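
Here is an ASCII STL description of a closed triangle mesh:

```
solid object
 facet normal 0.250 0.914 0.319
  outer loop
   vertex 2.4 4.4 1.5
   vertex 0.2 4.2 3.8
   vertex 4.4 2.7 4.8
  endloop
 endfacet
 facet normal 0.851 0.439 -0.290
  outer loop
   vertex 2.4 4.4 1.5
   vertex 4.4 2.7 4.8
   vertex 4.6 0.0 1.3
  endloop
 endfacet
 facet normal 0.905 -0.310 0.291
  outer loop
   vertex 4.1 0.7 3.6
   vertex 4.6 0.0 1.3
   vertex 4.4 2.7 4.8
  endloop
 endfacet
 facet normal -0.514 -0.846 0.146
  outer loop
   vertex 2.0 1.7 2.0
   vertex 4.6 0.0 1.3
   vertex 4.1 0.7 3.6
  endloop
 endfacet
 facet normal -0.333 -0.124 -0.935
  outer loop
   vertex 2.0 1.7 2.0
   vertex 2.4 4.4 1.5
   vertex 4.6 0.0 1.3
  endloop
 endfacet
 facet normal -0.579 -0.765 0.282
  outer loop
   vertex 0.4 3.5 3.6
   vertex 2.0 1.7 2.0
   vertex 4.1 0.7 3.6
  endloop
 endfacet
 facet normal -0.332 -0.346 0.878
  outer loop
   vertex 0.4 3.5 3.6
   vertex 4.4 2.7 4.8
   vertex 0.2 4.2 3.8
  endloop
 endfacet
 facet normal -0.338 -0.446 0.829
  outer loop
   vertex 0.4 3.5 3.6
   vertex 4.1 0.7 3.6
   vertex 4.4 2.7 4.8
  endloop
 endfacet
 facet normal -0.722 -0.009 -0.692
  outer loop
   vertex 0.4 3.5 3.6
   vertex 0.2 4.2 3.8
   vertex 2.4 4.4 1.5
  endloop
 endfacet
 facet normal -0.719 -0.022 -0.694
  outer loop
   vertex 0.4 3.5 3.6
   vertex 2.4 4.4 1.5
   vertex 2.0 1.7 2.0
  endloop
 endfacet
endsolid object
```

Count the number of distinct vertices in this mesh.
7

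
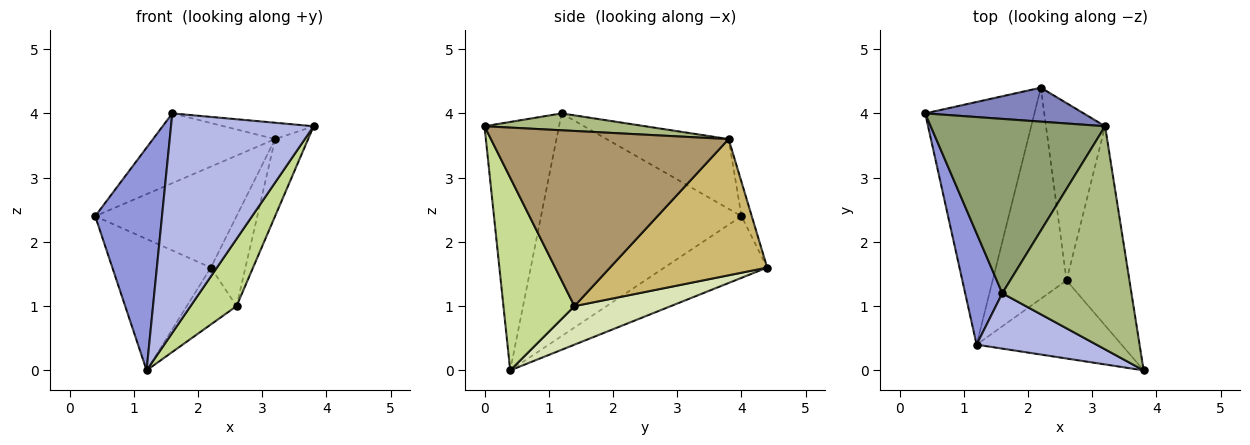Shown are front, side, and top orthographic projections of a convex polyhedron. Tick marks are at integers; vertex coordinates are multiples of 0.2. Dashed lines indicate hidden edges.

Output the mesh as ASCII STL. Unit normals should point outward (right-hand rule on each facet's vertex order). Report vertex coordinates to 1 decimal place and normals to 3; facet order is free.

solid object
 facet normal -0.445 0.426 -0.788
  outer loop
   vertex 2.2 4.4 1.6
   vertex 1.2 0.4 0.0
   vertex 0.4 4.0 2.4
  endloop
 endfacet
 facet normal -0.069 0.946 0.318
  outer loop
   vertex 3.2 3.8 3.6
   vertex 2.2 4.4 1.6
   vertex 0.4 4.0 2.4
  endloop
 endfacet
 facet normal -0.937 -0.312 0.156
  outer loop
   vertex 1.6 1.2 4.0
   vertex 0.4 4.0 2.4
   vertex 1.2 0.4 0.0
  endloop
 endfacet
 facet normal -0.452 -0.865 0.218
  outer loop
   vertex 1.6 1.2 4.0
   vertex 1.2 0.4 0.0
   vertex 3.8 0.0 3.8
  endloop
 endfacet
 facet normal -0.348 0.348 0.870
  outer loop
   vertex 1.6 1.2 4.0
   vertex 3.2 3.8 3.6
   vertex 0.4 4.0 2.4
  endloop
 endfacet
 facet normal 0.129 0.072 0.989
  outer loop
   vertex 1.6 1.2 4.0
   vertex 3.8 0.0 3.8
   vertex 3.2 3.8 3.6
  endloop
 endfacet
 facet normal 0.710 -0.460 -0.534
  outer loop
   vertex 2.6 1.4 1.0
   vertex 3.8 0.0 3.8
   vertex 1.2 0.4 0.0
  endloop
 endfacet
 facet normal 0.450 0.232 -0.862
  outer loop
   vertex 2.6 1.4 1.0
   vertex 1.2 0.4 0.0
   vertex 2.2 4.4 1.6
  endloop
 endfacet
 facet normal 0.933 0.130 -0.335
  outer loop
   vertex 2.6 1.4 1.0
   vertex 3.2 3.8 3.6
   vertex 3.8 0.0 3.8
  endloop
 endfacet
 facet normal 0.899 0.198 -0.390
  outer loop
   vertex 2.6 1.4 1.0
   vertex 2.2 4.4 1.6
   vertex 3.2 3.8 3.6
  endloop
 endfacet
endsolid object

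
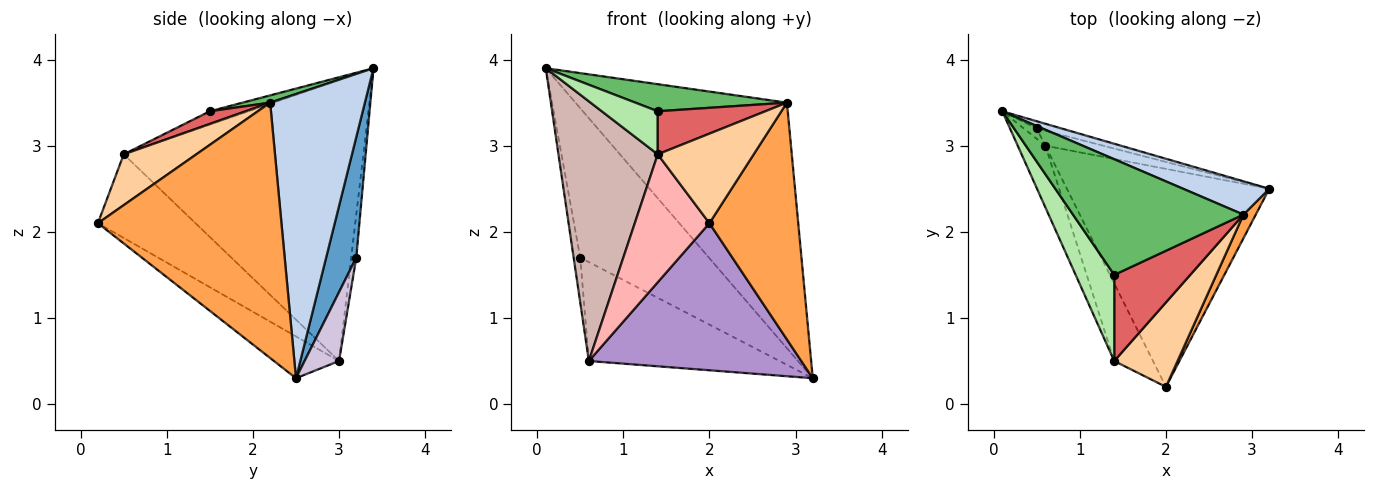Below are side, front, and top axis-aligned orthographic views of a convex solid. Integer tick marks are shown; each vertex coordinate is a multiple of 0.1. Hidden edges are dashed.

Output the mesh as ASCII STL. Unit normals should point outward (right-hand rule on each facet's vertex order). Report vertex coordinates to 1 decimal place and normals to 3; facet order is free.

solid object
 facet normal 0.228 0.973 -0.047
  outer loop
   vertex 0.5 3.2 1.7
   vertex 0.1 3.4 3.9
   vertex 3.2 2.5 0.3
  endloop
 endfacet
 facet normal 0.406 0.906 0.123
  outer loop
   vertex 2.9 2.2 3.5
   vertex 3.2 2.5 0.3
   vertex 0.1 3.4 3.9
  endloop
 endfacet
 facet normal 0.899 -0.435 0.044
  outer loop
   vertex 2.9 2.2 3.5
   vertex 2.0 0.2 2.1
   vertex 3.2 2.5 0.3
  endloop
 endfacet
 facet normal 0.482 -0.638 0.601
  outer loop
   vertex 1.4 0.5 2.9
   vertex 2.0 0.2 2.1
   vertex 2.9 2.2 3.5
  endloop
 endfacet
 facet normal 0.041 -0.228 0.973
  outer loop
   vertex 1.4 1.5 3.4
   vertex 2.9 2.2 3.5
   vertex 0.1 3.4 3.9
  endloop
 endfacet
 facet normal -0.296 -0.427 0.854
  outer loop
   vertex 1.4 1.5 3.4
   vertex 0.1 3.4 3.9
   vertex 1.4 0.5 2.9
  endloop
 endfacet
 facet normal 0.147 -0.442 0.885
  outer loop
   vertex 1.4 1.5 3.4
   vertex 1.4 0.5 2.9
   vertex 2.9 2.2 3.5
  endloop
 endfacet
 facet normal -0.745 -0.570 -0.345
  outer loop
   vertex 0.6 3.0 0.5
   vertex 2.0 0.2 2.1
   vertex 1.4 0.5 2.9
  endloop
 endfacet
 facet normal -0.169 -0.551 -0.817
  outer loop
   vertex 0.6 3.0 0.5
   vertex 3.2 2.5 0.3
   vertex 2.0 0.2 2.1
  endloop
 endfacet
 facet normal 0.176 0.973 -0.148
  outer loop
   vertex 0.6 3.0 0.5
   vertex 0.5 3.2 1.7
   vertex 3.2 2.5 0.3
  endloop
 endfacet
 facet normal -0.600 0.780 -0.180
  outer loop
   vertex 0.6 3.0 0.5
   vertex 0.1 3.4 3.9
   vertex 0.5 3.2 1.7
  endloop
 endfacet
 facet normal -0.920 -0.381 -0.090
  outer loop
   vertex 0.6 3.0 0.5
   vertex 1.4 0.5 2.9
   vertex 0.1 3.4 3.9
  endloop
 endfacet
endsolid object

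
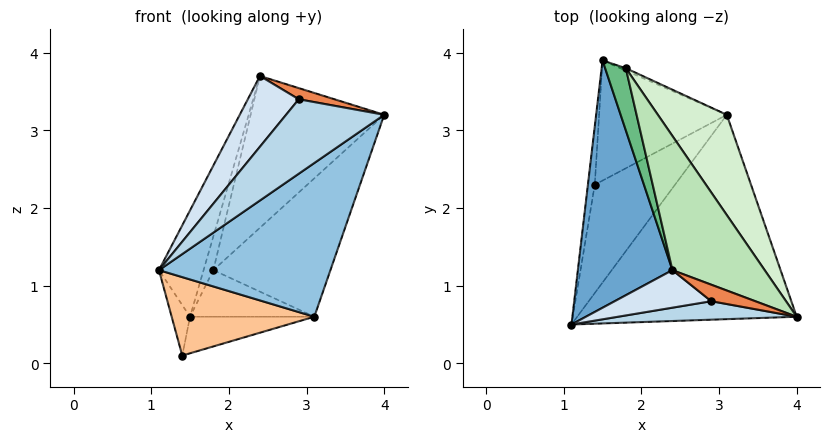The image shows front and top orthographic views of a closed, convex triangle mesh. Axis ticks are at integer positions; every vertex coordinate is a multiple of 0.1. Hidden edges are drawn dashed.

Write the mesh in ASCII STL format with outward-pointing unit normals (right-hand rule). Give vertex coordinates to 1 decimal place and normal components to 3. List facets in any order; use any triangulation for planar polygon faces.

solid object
 facet normal -0.893 0.178 0.414
  outer loop
   vertex 2.4 1.2 3.7
   vertex 1.5 3.9 0.6
   vertex 1.1 0.5 1.2
  endloop
 endfacet
 facet normal 0.496 -0.522 -0.694
  outer loop
   vertex 3.1 3.2 0.6
   vertex 4.0 0.6 3.2
   vertex 1.1 0.5 1.2
  endloop
 endfacet
 facet normal -0.132 -0.962 0.239
  outer loop
   vertex 2.9 0.8 3.4
   vertex 1.1 0.5 1.2
   vertex 4.0 0.6 3.2
  endloop
 endfacet
 facet normal -0.392 -0.813 0.431
  outer loop
   vertex 2.9 0.8 3.4
   vertex 2.4 1.2 3.7
   vertex 1.1 0.5 1.2
  endloop
 endfacet
 facet normal 0.049 -0.560 0.827
  outer loop
   vertex 2.9 0.8 3.4
   vertex 4.0 0.6 3.2
   vertex 2.4 1.2 3.7
  endloop
 endfacet
 facet normal -0.989 0.097 -0.112
  outer loop
   vertex 1.4 2.3 0.1
   vertex 1.1 0.5 1.2
   vertex 1.5 3.9 0.6
  endloop
 endfacet
 facet normal 0.481 -0.514 -0.710
  outer loop
   vertex 1.4 2.3 0.1
   vertex 3.1 3.2 0.6
   vertex 1.1 0.5 1.2
  endloop
 endfacet
 facet normal 0.126 0.289 -0.949
  outer loop
   vertex 1.4 2.3 0.1
   vertex 1.5 3.9 0.6
   vertex 3.1 3.2 0.6
  endloop
 endfacet
 facet normal -0.848 0.252 0.466
  outer loop
   vertex 1.8 3.8 1.2
   vertex 1.5 3.9 0.6
   vertex 2.4 1.2 3.7
  endloop
 endfacet
 facet normal 0.400 0.915 -0.048
  outer loop
   vertex 1.8 3.8 1.2
   vertex 3.1 3.2 0.6
   vertex 1.5 3.9 0.6
  endloop
 endfacet
 facet normal 0.439 0.673 0.595
  outer loop
   vertex 1.8 3.8 1.2
   vertex 2.4 1.2 3.7
   vertex 4.0 0.6 3.2
  endloop
 endfacet
 facet normal 0.542 0.681 0.493
  outer loop
   vertex 1.8 3.8 1.2
   vertex 4.0 0.6 3.2
   vertex 3.1 3.2 0.6
  endloop
 endfacet
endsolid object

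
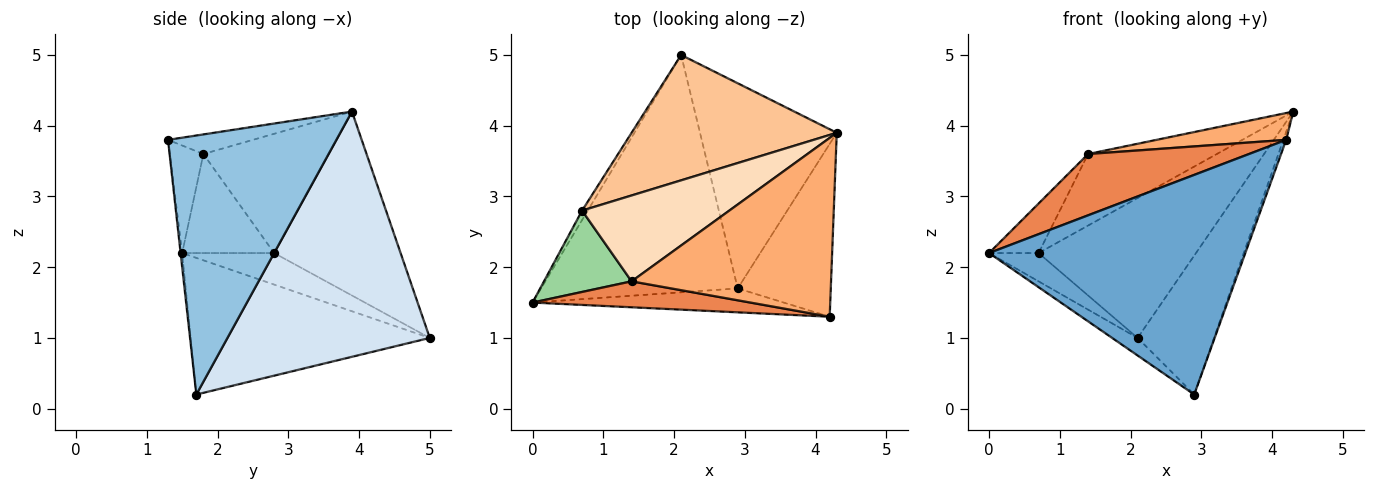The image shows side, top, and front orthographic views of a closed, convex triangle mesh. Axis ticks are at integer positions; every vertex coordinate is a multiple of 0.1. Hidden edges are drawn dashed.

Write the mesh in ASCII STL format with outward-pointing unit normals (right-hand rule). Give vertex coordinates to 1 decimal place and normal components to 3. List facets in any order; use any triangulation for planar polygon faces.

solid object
 facet normal -0.006 -0.994 -0.108
  outer loop
   vertex 2.9 1.7 0.2
   vertex 4.2 1.3 3.8
   vertex 0.0 1.5 2.2
  endloop
 endfacet
 facet normal 0.941 0.016 -0.338
  outer loop
   vertex 2.9 1.7 0.2
   vertex 4.3 3.9 4.2
   vertex 4.2 1.3 3.8
  endloop
 endfacet
 facet normal -0.570 0.061 -0.820
  outer loop
   vertex 2.1 5.0 1.0
   vertex 2.9 1.7 0.2
   vertex 0.0 1.5 2.2
  endloop
 endfacet
 facet normal 0.829 0.313 -0.463
  outer loop
   vertex 2.1 5.0 1.0
   vertex 4.3 3.9 4.2
   vertex 2.9 1.7 0.2
  endloop
 endfacet
 facet normal -0.189 -0.904 0.383
  outer loop
   vertex 1.4 1.8 3.6
   vertex 0.0 1.5 2.2
   vertex 4.2 1.3 3.8
  endloop
 endfacet
 facet normal -0.097 -0.148 0.984
  outer loop
   vertex 1.4 1.8 3.6
   vertex 4.2 1.3 3.8
   vertex 4.3 3.9 4.2
  endloop
 endfacet
 facet normal -0.513 0.639 0.573
  outer loop
   vertex 0.7 2.8 2.2
   vertex 4.3 3.9 4.2
   vertex 2.1 5.0 1.0
  endloop
 endfacet
 facet normal -0.528 0.543 0.652
  outer loop
   vertex 0.7 2.8 2.2
   vertex 1.4 1.8 3.6
   vertex 4.3 3.9 4.2
  endloop
 endfacet
 facet normal -0.870 0.468 -0.156
  outer loop
   vertex 0.7 2.8 2.2
   vertex 2.1 5.0 1.0
   vertex 0.0 1.5 2.2
  endloop
 endfacet
 facet normal -0.695 0.374 0.614
  outer loop
   vertex 0.7 2.8 2.2
   vertex 0.0 1.5 2.2
   vertex 1.4 1.8 3.6
  endloop
 endfacet
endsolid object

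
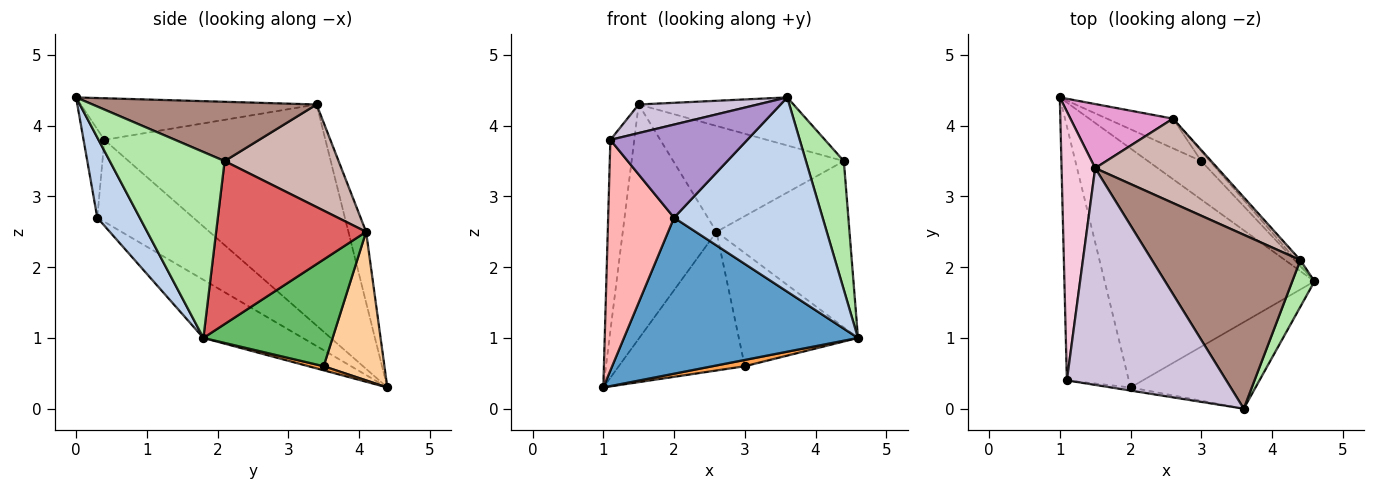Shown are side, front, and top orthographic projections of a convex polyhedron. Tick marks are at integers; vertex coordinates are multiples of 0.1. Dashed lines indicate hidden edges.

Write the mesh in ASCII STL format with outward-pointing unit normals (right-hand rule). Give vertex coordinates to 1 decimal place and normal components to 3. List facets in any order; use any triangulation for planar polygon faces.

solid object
 facet normal -0.226 -0.533 -0.816
  outer loop
   vertex 2.0 0.3 2.7
   vertex 1.0 4.4 0.3
   vertex 4.6 1.8 1.0
  endloop
 endfacet
 facet normal 0.253 -0.884 -0.394
  outer loop
   vertex 2.0 0.3 2.7
   vertex 4.6 1.8 1.0
   vertex 3.6 0.0 4.4
  endloop
 endfacet
 facet normal 0.075 -0.161 -0.984
  outer loop
   vertex 3.0 3.5 0.6
   vertex 4.6 1.8 1.0
   vertex 1.0 4.4 0.3
  endloop
 endfacet
 facet normal 0.426 0.884 -0.190
  outer loop
   vertex 3.0 3.5 0.6
   vertex 1.0 4.4 0.3
   vertex 2.6 4.1 2.5
  endloop
 endfacet
 facet normal 0.734 0.677 -0.059
  outer loop
   vertex 3.0 3.5 0.6
   vertex 2.6 4.1 2.5
   vertex 4.6 1.8 1.0
  endloop
 endfacet
 facet normal 0.944 -0.311 0.113
  outer loop
   vertex 4.4 2.1 3.5
   vertex 3.6 0.0 4.4
   vertex 4.6 1.8 1.0
  endloop
 endfacet
 facet normal 0.748 0.663 -0.020
  outer loop
   vertex 4.4 2.1 3.5
   vertex 4.6 1.8 1.0
   vertex 2.6 4.1 2.5
  endloop
 endfacet
 facet normal -0.700 -0.480 -0.529
  outer loop
   vertex 1.1 0.4 3.8
   vertex 1.0 4.4 0.3
   vertex 2.0 0.3 2.7
  endloop
 endfacet
 facet normal -0.150 -0.988 -0.033
  outer loop
   vertex 1.1 0.4 3.8
   vertex 2.0 0.3 2.7
   vertex 3.6 0.0 4.4
  endloop
 endfacet
 facet normal -0.251 -0.127 0.960
  outer loop
   vertex 1.5 3.4 4.3
   vertex 1.1 0.4 3.8
   vertex 3.6 0.0 4.4
  endloop
 endfacet
 facet normal 0.360 0.249 0.899
  outer loop
   vertex 1.5 3.4 4.3
   vertex 3.6 0.0 4.4
   vertex 4.4 2.1 3.5
  endloop
 endfacet
 facet normal 0.463 0.693 0.553
  outer loop
   vertex 1.5 3.4 4.3
   vertex 4.4 2.1 3.5
   vertex 2.6 4.1 2.5
  endloop
 endfacet
 facet normal -0.179 0.949 0.260
  outer loop
   vertex 1.5 3.4 4.3
   vertex 2.6 4.1 2.5
   vertex 1.0 4.4 0.3
  endloop
 endfacet
 facet normal -0.983 0.106 0.149
  outer loop
   vertex 1.5 3.4 4.3
   vertex 1.0 4.4 0.3
   vertex 1.1 0.4 3.8
  endloop
 endfacet
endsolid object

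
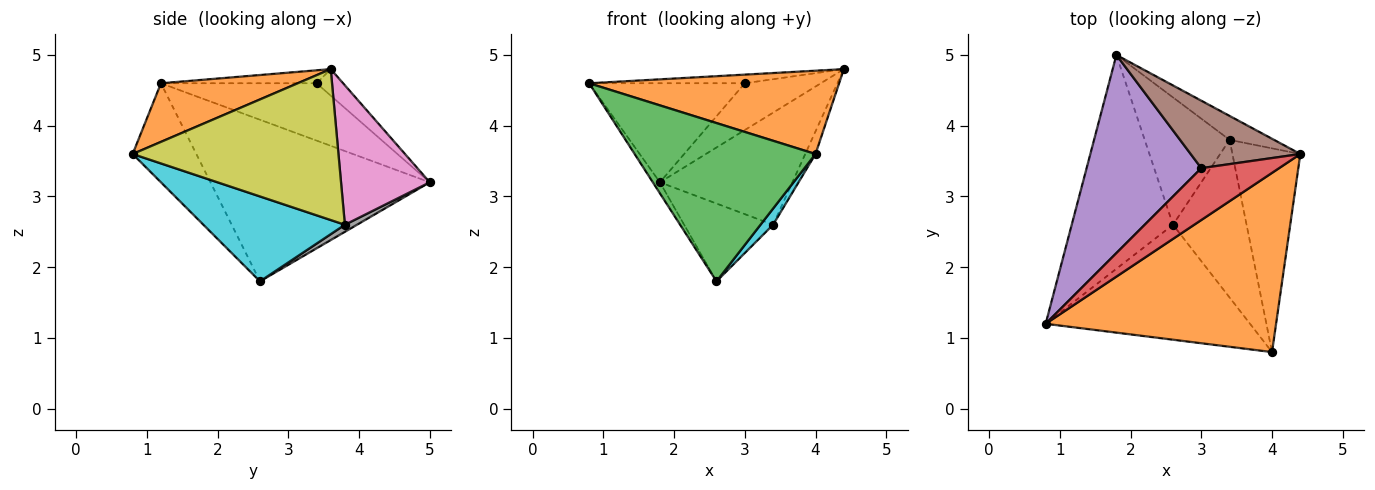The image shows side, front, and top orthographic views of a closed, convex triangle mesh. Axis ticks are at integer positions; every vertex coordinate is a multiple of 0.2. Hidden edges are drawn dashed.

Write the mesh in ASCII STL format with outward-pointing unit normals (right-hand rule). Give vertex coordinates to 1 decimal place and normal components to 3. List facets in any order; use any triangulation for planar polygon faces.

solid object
 facet normal -0.847 0.027 -0.531
  outer loop
   vertex 2.6 2.6 1.8
   vertex 0.8 1.2 4.6
   vertex 1.8 5.0 3.2
  endloop
 endfacet
 facet normal 0.225 -0.411 0.884
  outer loop
   vertex 4.0 0.8 3.6
   vertex 4.4 3.6 4.8
   vertex 0.8 1.2 4.6
  endloop
 endfacet
 facet normal -0.274 -0.778 -0.565
  outer loop
   vertex 4.0 0.8 3.6
   vertex 0.8 1.2 4.6
   vertex 2.6 2.6 1.8
  endloop
 endfacet
 facet normal -0.162 0.162 0.973
  outer loop
   vertex 3.0 3.4 4.6
   vertex 0.8 1.2 4.6
   vertex 4.4 3.6 4.8
  endloop
 endfacet
 facet normal -0.408 0.408 0.816
  outer loop
   vertex 3.0 3.4 4.6
   vertex 1.8 5.0 3.2
   vertex 0.8 1.2 4.6
  endloop
 endfacet
 facet normal -0.195 0.559 0.806
  outer loop
   vertex 3.0 3.4 4.6
   vertex 4.4 3.6 4.8
   vertex 1.8 5.0 3.2
  endloop
 endfacet
 facet normal 0.548 0.818 -0.175
  outer loop
   vertex 3.4 3.8 2.6
   vertex 1.8 5.0 3.2
   vertex 4.4 3.6 4.8
  endloop
 endfacet
 facet normal 0.071 0.520 -0.851
  outer loop
   vertex 3.4 3.8 2.6
   vertex 2.6 2.6 1.8
   vertex 1.8 5.0 3.2
  endloop
 endfacet
 facet normal 0.911 0.046 -0.410
  outer loop
   vertex 3.4 3.8 2.6
   vertex 4.4 3.6 4.8
   vertex 4.0 0.8 3.6
  endloop
 endfacet
 facet normal 0.754 -0.067 -0.653
  outer loop
   vertex 3.4 3.8 2.6
   vertex 4.0 0.8 3.6
   vertex 2.6 2.6 1.8
  endloop
 endfacet
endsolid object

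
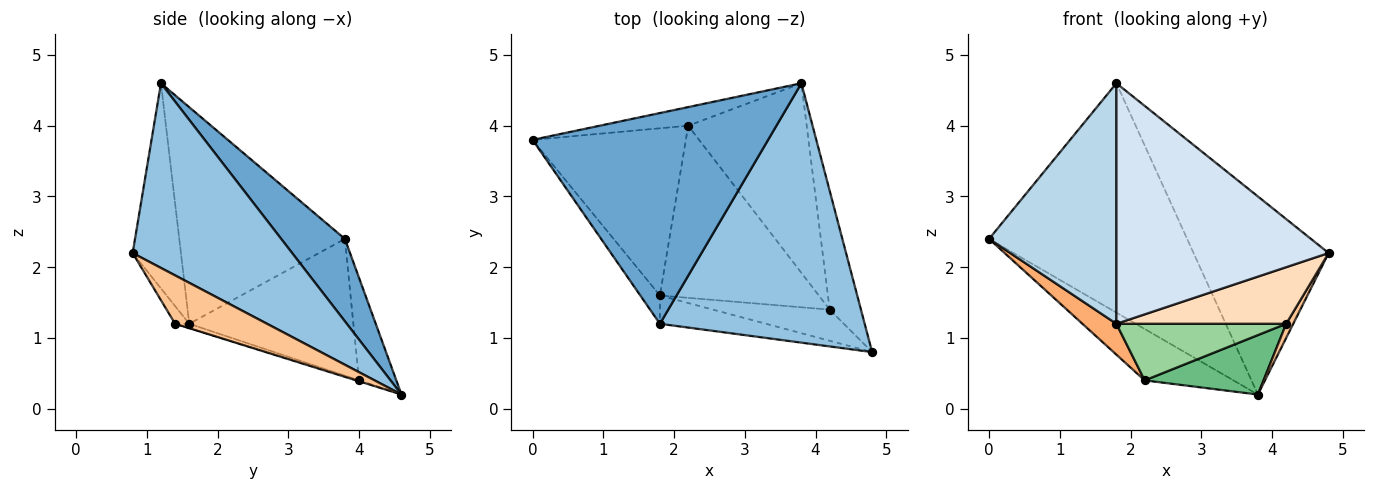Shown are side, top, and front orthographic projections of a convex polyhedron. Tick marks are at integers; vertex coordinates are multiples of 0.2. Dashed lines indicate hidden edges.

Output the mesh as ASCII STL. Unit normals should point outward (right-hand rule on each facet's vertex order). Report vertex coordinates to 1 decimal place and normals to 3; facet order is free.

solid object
 facet normal 0.230 0.717 0.658
  outer loop
   vertex 1.8 1.2 4.6
   vertex 3.8 4.6 0.2
   vertex 0.0 3.8 2.4
  endloop
 endfacet
 facet normal 0.583 0.493 0.646
  outer loop
   vertex 1.8 1.2 4.6
   vertex 4.8 0.8 2.2
   vertex 3.8 4.6 0.2
  endloop
 endfacet
 facet normal -0.791 -0.608 -0.072
  outer loop
   vertex 1.8 1.6 1.2
   vertex 1.8 1.2 4.6
   vertex 0.0 3.8 2.4
  endloop
 endfacet
 facet normal -0.220 -0.969 -0.114
  outer loop
   vertex 1.8 1.6 1.2
   vertex 4.8 0.8 2.2
   vertex 1.8 1.2 4.6
  endloop
 endfacet
 facet normal -0.368 0.874 -0.317
  outer loop
   vertex 2.2 4.0 0.4
   vertex 0.0 3.8 2.4
   vertex 3.8 4.6 0.2
  endloop
 endfacet
 facet normal -0.660 -0.136 -0.739
  outer loop
   vertex 2.2 4.0 0.4
   vertex 1.8 1.6 1.2
   vertex 0.0 3.8 2.4
  endloop
 endfacet
 facet normal 0.838 -0.064 -0.542
  outer loop
   vertex 4.2 1.4 1.2
   vertex 3.8 4.6 0.2
   vertex 4.8 0.8 2.2
  endloop
 endfacet
 facet normal -0.073 -0.874 -0.481
  outer loop
   vertex 4.2 1.4 1.2
   vertex 4.8 0.8 2.2
   vertex 1.8 1.6 1.2
  endloop
 endfacet
 facet normal -0.007 -0.299 -0.954
  outer loop
   vertex 4.2 1.4 1.2
   vertex 2.2 4.0 0.4
   vertex 3.8 4.6 0.2
  endloop
 endfacet
 facet normal -0.026 -0.312 -0.950
  outer loop
   vertex 4.2 1.4 1.2
   vertex 1.8 1.6 1.2
   vertex 2.2 4.0 0.4
  endloop
 endfacet
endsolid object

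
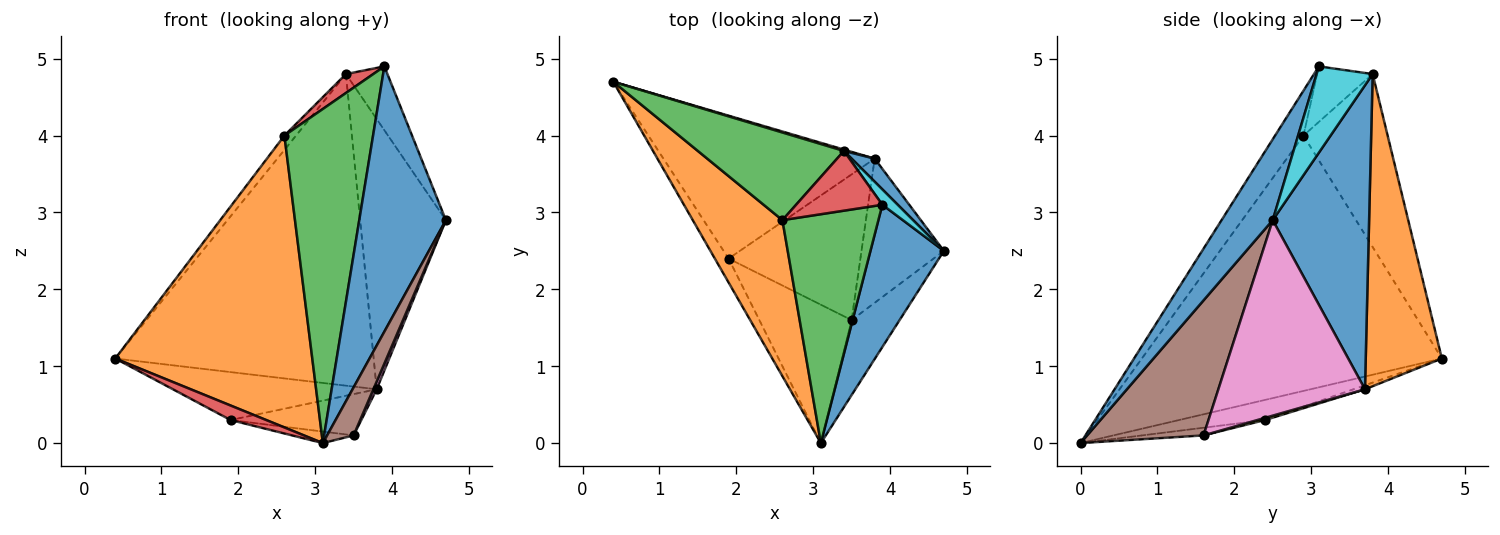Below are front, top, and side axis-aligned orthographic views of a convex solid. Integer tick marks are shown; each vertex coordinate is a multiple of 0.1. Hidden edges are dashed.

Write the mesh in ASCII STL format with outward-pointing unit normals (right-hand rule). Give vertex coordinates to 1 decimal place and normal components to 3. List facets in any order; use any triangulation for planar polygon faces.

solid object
 facet normal 0.462 -0.782 0.419
  outer loop
   vertex 3.9 3.1 4.9
   vertex 3.1 0.0 0.0
   vertex 4.7 2.5 2.9
  endloop
 endfacet
 facet normal -0.802 -0.527 0.282
  outer loop
   vertex 2.6 2.9 4.0
   vertex 0.4 4.7 1.1
   vertex 3.1 0.0 0.0
  endloop
 endfacet
 facet normal -0.256 -0.798 0.546
  outer loop
   vertex 2.6 2.9 4.0
   vertex 3.1 0.0 0.0
   vertex 3.9 3.1 4.9
  endloop
 endfacet
 facet normal -0.781 -0.324 -0.534
  outer loop
   vertex 1.9 2.4 0.3
   vertex 3.1 0.0 0.0
   vertex 0.4 4.7 1.1
  endloop
 endfacet
 facet normal -0.018 0.318 -0.948
  outer loop
   vertex 1.9 2.4 0.3
   vertex 0.4 4.7 1.1
   vertex 3.8 3.7 0.7
  endloop
 endfacet
 facet normal 0.921 -0.210 -0.327
  outer loop
   vertex 3.5 1.6 0.1
   vertex 4.7 2.5 2.9
   vertex 3.1 0.0 0.0
  endloop
 endfacet
 facet normal 0.921 -0.021 -0.388
  outer loop
   vertex 3.5 1.6 0.1
   vertex 3.8 3.7 0.7
   vertex 4.7 2.5 2.9
  endloop
 endfacet
 facet normal -0.083 0.083 -0.993
  outer loop
   vertex 3.5 1.6 0.1
   vertex 3.1 0.0 0.0
   vertex 1.9 2.4 0.3
  endloop
 endfacet
 facet normal 0.016 0.273 -0.962
  outer loop
   vertex 3.5 1.6 0.1
   vertex 1.9 2.4 0.3
   vertex 3.8 3.7 0.7
  endloop
 endfacet
 facet normal 0.796 0.589 0.142
  outer loop
   vertex 3.4 3.8 4.8
   vertex 3.9 3.1 4.9
   vertex 4.7 2.5 2.9
  endloop
 endfacet
 facet normal 0.746 0.663 0.057
  outer loop
   vertex 3.4 3.8 4.8
   vertex 4.7 2.5 2.9
   vertex 3.8 3.7 0.7
  endloop
 endfacet
 facet normal 0.283 0.959 0.004
  outer loop
   vertex 3.4 3.8 4.8
   vertex 3.8 3.7 0.7
   vertex 0.4 4.7 1.1
  endloop
 endfacet
 facet normal -0.760 0.105 0.642
  outer loop
   vertex 3.4 3.8 4.8
   vertex 0.4 4.7 1.1
   vertex 2.6 2.9 4.0
  endloop
 endfacet
 facet normal -0.523 -0.257 0.813
  outer loop
   vertex 3.4 3.8 4.8
   vertex 2.6 2.9 4.0
   vertex 3.9 3.1 4.9
  endloop
 endfacet
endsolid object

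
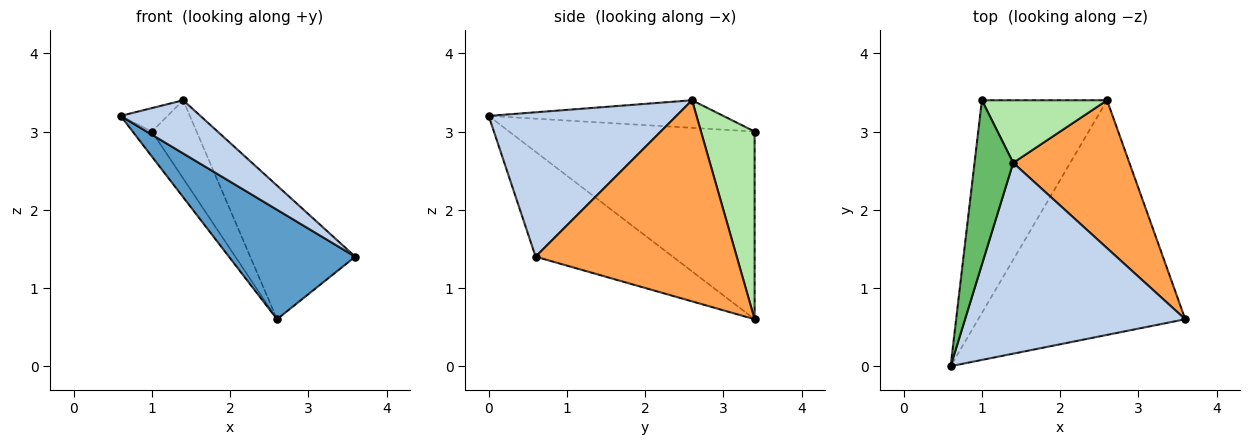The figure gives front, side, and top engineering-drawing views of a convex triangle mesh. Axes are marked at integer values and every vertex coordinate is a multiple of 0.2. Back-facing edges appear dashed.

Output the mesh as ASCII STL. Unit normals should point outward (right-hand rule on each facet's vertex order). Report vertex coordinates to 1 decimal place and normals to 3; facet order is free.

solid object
 facet normal -0.417 -0.384 -0.824
  outer loop
   vertex 2.6 3.4 0.6
   vertex 3.6 0.6 1.4
   vertex 0.6 0.0 3.2
  endloop
 endfacet
 facet normal 0.534 -0.227 0.814
  outer loop
   vertex 1.4 2.6 3.4
   vertex 0.6 0.0 3.2
   vertex 3.6 0.6 1.4
  endloop
 endfacet
 facet normal 0.789 0.412 0.456
  outer loop
   vertex 1.4 2.6 3.4
   vertex 3.6 0.6 1.4
   vertex 2.6 3.4 0.6
  endloop
 endfacet
 facet normal -0.830 0.065 -0.554
  outer loop
   vertex 1.0 3.4 3.0
   vertex 2.6 3.4 0.6
   vertex 0.6 0.0 3.2
  endloop
 endfacet
 facet normal -0.577 0.115 0.808
  outer loop
   vertex 1.0 3.4 3.0
   vertex 0.6 0.0 3.2
   vertex 1.4 2.6 3.4
  endloop
 endfacet
 facet normal 0.684 0.570 0.456
  outer loop
   vertex 1.0 3.4 3.0
   vertex 1.4 2.6 3.4
   vertex 2.6 3.4 0.6
  endloop
 endfacet
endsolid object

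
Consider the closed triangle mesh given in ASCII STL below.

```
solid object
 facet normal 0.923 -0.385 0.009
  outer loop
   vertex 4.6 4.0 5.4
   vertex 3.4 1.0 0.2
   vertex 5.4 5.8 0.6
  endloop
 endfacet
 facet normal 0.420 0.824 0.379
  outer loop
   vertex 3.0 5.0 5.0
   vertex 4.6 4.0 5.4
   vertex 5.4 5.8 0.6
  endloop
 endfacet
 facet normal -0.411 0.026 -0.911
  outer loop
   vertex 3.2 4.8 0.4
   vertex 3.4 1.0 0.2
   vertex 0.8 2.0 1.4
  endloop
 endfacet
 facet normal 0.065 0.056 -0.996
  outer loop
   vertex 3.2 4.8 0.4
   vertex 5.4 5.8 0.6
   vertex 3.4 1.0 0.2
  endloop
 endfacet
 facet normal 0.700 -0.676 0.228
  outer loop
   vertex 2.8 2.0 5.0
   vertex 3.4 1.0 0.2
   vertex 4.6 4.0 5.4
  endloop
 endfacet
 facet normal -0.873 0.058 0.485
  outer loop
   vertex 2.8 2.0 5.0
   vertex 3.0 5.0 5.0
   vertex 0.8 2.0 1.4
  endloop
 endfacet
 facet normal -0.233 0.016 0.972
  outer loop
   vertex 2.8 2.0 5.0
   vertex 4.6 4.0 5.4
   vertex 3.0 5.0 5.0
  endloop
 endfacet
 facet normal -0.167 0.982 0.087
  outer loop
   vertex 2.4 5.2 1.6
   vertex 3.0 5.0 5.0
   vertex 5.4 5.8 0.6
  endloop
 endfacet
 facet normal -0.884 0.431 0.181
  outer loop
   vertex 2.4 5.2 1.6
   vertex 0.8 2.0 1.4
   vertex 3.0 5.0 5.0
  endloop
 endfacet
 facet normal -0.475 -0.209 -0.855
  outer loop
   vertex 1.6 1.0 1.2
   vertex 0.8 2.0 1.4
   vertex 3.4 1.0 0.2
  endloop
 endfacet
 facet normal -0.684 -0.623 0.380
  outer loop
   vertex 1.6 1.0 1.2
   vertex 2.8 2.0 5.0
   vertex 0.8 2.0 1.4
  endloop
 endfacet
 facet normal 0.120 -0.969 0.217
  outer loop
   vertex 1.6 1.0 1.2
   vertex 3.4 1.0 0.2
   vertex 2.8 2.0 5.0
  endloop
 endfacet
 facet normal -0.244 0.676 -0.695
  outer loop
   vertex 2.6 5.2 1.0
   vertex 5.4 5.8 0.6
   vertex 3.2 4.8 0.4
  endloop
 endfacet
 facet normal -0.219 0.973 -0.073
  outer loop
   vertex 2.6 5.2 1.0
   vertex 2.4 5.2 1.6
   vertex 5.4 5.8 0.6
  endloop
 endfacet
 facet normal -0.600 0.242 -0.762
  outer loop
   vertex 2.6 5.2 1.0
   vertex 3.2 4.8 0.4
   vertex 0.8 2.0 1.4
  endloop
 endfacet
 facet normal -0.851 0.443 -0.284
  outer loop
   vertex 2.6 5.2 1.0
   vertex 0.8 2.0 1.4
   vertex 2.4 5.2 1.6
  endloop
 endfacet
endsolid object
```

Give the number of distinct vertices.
10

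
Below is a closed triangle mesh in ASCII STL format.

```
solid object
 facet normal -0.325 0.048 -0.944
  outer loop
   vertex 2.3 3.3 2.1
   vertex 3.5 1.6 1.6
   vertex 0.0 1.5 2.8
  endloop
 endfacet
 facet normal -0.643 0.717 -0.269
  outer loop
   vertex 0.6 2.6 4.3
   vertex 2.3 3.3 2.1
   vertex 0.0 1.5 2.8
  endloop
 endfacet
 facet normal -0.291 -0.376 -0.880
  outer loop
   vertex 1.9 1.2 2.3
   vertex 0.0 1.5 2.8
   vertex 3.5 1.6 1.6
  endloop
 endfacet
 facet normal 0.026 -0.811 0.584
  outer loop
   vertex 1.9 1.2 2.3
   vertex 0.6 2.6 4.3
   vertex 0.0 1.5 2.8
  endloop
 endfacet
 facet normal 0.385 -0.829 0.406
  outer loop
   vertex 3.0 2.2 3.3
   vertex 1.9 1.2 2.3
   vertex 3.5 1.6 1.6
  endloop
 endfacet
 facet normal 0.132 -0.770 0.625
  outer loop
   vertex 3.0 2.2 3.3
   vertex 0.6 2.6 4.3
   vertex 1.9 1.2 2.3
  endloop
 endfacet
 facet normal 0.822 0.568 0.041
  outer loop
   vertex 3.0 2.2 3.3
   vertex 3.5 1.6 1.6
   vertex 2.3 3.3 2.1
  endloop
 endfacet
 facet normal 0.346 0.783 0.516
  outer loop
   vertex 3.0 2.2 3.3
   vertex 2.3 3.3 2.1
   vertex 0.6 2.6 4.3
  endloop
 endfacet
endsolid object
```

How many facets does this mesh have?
8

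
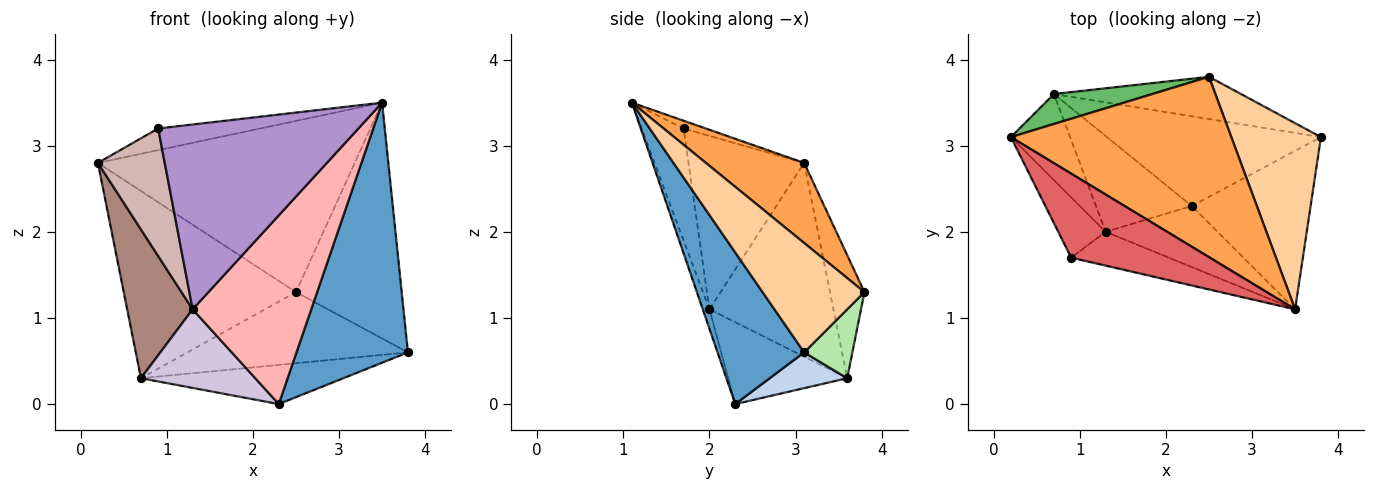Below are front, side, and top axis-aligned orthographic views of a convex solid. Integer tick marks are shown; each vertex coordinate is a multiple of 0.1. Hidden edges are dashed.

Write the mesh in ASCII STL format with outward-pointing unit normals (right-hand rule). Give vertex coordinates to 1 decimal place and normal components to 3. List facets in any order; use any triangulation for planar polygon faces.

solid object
 facet normal 0.553 -0.712 -0.434
  outer loop
   vertex 2.3 2.3 0.0
   vertex 3.8 3.1 0.6
   vertex 3.5 1.1 3.5
  endloop
 endfacet
 facet normal 0.151 0.395 -0.906
  outer loop
   vertex 0.7 3.6 0.3
   vertex 3.8 3.1 0.6
   vertex 2.3 2.3 0.0
  endloop
 endfacet
 facet normal 0.255 0.666 0.701
  outer loop
   vertex 2.5 3.8 1.3
   vertex 0.2 3.1 2.8
   vertex 3.5 1.1 3.5
  endloop
 endfacet
 facet normal 0.603 0.626 0.494
  outer loop
   vertex 2.5 3.8 1.3
   vertex 3.5 1.1 3.5
   vertex 3.8 3.1 0.6
  endloop
 endfacet
 facet normal -0.194 0.969 0.155
  outer loop
   vertex 2.5 3.8 1.3
   vertex 0.7 3.6 0.3
   vertex 0.2 3.1 2.8
  endloop
 endfacet
 facet normal 0.185 0.845 -0.502
  outer loop
   vertex 2.5 3.8 1.3
   vertex 3.8 3.1 0.6
   vertex 0.7 3.6 0.3
  endloop
 endfacet
 facet normal -0.054 0.249 0.967
  outer loop
   vertex 0.9 1.7 3.2
   vertex 3.5 1.1 3.5
   vertex 0.2 3.1 2.8
  endloop
 endfacet
 facet normal -0.053 -0.950 -0.307
  outer loop
   vertex 1.3 2.0 1.1
   vertex 2.3 2.3 0.0
   vertex 3.5 1.1 3.5
  endloop
 endfacet
 facet normal -0.202 -0.963 -0.176
  outer loop
   vertex 1.3 2.0 1.1
   vertex 3.5 1.1 3.5
   vertex 0.9 1.7 3.2
  endloop
 endfacet
 facet normal -0.551 -0.529 -0.645
  outer loop
   vertex 1.3 2.0 1.1
   vertex 0.7 3.6 0.3
   vertex 2.3 2.3 0.0
  endloop
 endfacet
 facet normal -0.854 -0.451 -0.261
  outer loop
   vertex 1.3 2.0 1.1
   vertex 0.2 3.1 2.8
   vertex 0.7 3.6 0.3
  endloop
 endfacet
 facet normal -0.843 -0.487 -0.230
  outer loop
   vertex 1.3 2.0 1.1
   vertex 0.9 1.7 3.2
   vertex 0.2 3.1 2.8
  endloop
 endfacet
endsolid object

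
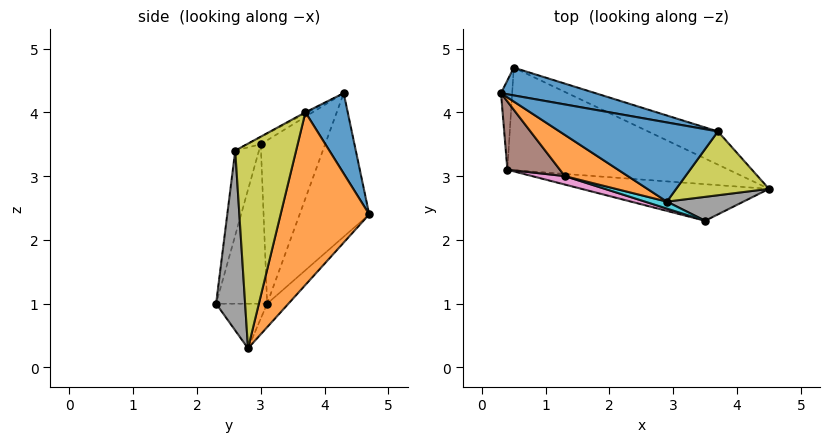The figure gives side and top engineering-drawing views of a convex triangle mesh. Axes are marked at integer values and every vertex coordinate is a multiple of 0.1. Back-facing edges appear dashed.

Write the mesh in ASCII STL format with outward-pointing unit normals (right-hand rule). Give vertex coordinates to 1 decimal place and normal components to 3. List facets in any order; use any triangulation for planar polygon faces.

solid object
 facet normal 0.188 0.957 0.221
  outer loop
   vertex 3.7 3.7 4.0
   vertex 0.5 4.7 2.4
   vertex 0.3 4.3 4.3
  endloop
 endfacet
 facet normal 0.361 0.921 -0.146
  outer loop
   vertex 3.7 3.7 4.0
   vertex 4.5 2.8 0.3
   vertex 0.5 4.7 2.4
  endloop
 endfacet
 facet normal -0.989 0.129 -0.077
  outer loop
   vertex 0.4 3.1 1.0
   vertex 0.3 4.3 4.3
   vertex 0.5 4.7 2.4
  endloop
 endfacet
 facet normal -0.172 -0.668 -0.724
  outer loop
   vertex 0.4 3.1 1.0
   vertex 4.5 2.8 0.3
   vertex 3.5 2.3 1.0
  endloop
 endfacet
 facet normal -0.079 0.659 -0.748
  outer loop
   vertex 0.4 3.1 1.0
   vertex 0.5 4.7 2.4
   vertex 4.5 2.8 0.3
  endloop
 endfacet
 facet normal -0.700 -0.677 0.225
  outer loop
   vertex 1.3 3.0 3.5
   vertex 0.3 4.3 4.3
   vertex 0.4 3.1 1.0
  endloop
 endfacet
 facet normal -0.250 -0.967 0.051
  outer loop
   vertex 1.3 3.0 3.5
   vertex 0.4 3.1 1.0
   vertex 3.5 2.3 1.0
  endloop
 endfacet
 facet normal 0.563 -0.791 0.240
  outer loop
   vertex 2.9 2.6 3.4
   vertex 3.5 2.3 1.0
   vertex 4.5 2.8 0.3
  endloop
 endfacet
 facet normal 0.681 -0.664 0.309
  outer loop
   vertex 2.9 2.6 3.4
   vertex 4.5 2.8 0.3
   vertex 3.7 3.7 4.0
  endloop
 endfacet
 facet normal -0.238 -0.969 0.062
  outer loop
   vertex 2.9 2.6 3.4
   vertex 1.3 3.0 3.5
   vertex 3.5 2.3 1.0
  endloop
 endfacet
 facet normal -0.006 -0.475 0.880
  outer loop
   vertex 2.9 2.6 3.4
   vertex 3.7 3.7 4.0
   vertex 0.3 4.3 4.3
  endloop
 endfacet
 facet normal -0.092 -0.572 0.815
  outer loop
   vertex 2.9 2.6 3.4
   vertex 0.3 4.3 4.3
   vertex 1.3 3.0 3.5
  endloop
 endfacet
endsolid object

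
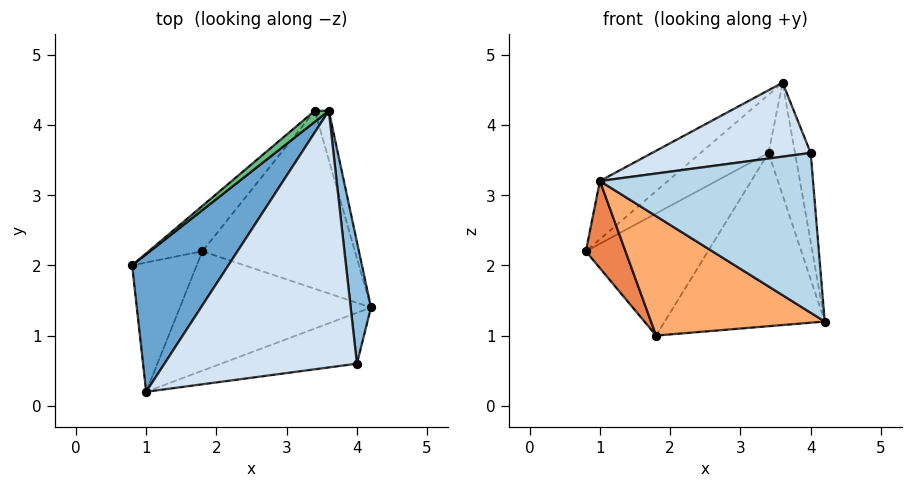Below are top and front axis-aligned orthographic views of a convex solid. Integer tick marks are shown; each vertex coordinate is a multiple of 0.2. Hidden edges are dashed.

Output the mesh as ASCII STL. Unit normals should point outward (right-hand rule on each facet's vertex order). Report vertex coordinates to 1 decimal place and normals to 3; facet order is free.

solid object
 facet normal -0.739 0.263 0.621
  outer loop
   vertex 1.0 0.2 3.2
   vertex 3.6 4.2 4.6
   vertex 0.8 2.0 2.2
  endloop
 endfacet
 facet normal 0.991 0.080 0.109
  outer loop
   vertex 4.0 0.6 3.6
   vertex 4.2 1.4 1.2
   vertex 3.6 4.2 4.6
  endloop
 endfacet
 facet normal 0.165 -0.940 -0.299
  outer loop
   vertex 4.0 0.6 3.6
   vertex 1.0 0.2 3.2
   vertex 4.2 1.4 1.2
  endloop
 endfacet
 facet normal -0.091 -0.276 0.957
  outer loop
   vertex 4.0 0.6 3.6
   vertex 3.6 4.2 4.6
   vertex 1.0 0.2 3.2
  endloop
 endfacet
 facet normal -0.662 -0.419 -0.622
  outer loop
   vertex 1.8 2.2 1.0
   vertex 1.0 0.2 3.2
   vertex 0.8 2.0 2.2
  endloop
 endfacet
 facet normal -0.174 -0.696 -0.696
  outer loop
   vertex 1.8 2.2 1.0
   vertex 4.2 1.4 1.2
   vertex 1.0 0.2 3.2
  endloop
 endfacet
 facet normal 0.895 0.409 -0.179
  outer loop
   vertex 3.4 4.2 3.6
   vertex 3.6 4.2 4.6
   vertex 4.2 1.4 1.2
  endloop
 endfacet
 facet normal 0.281 0.670 -0.688
  outer loop
   vertex 3.4 4.2 3.6
   vertex 4.2 1.4 1.2
   vertex 1.8 2.2 1.0
  endloop
 endfacet
 facet normal -0.682 0.719 0.136
  outer loop
   vertex 3.4 4.2 3.6
   vertex 0.8 2.0 2.2
   vertex 3.6 4.2 4.6
  endloop
 endfacet
 facet normal -0.518 0.802 -0.298
  outer loop
   vertex 3.4 4.2 3.6
   vertex 1.8 2.2 1.0
   vertex 0.8 2.0 2.2
  endloop
 endfacet
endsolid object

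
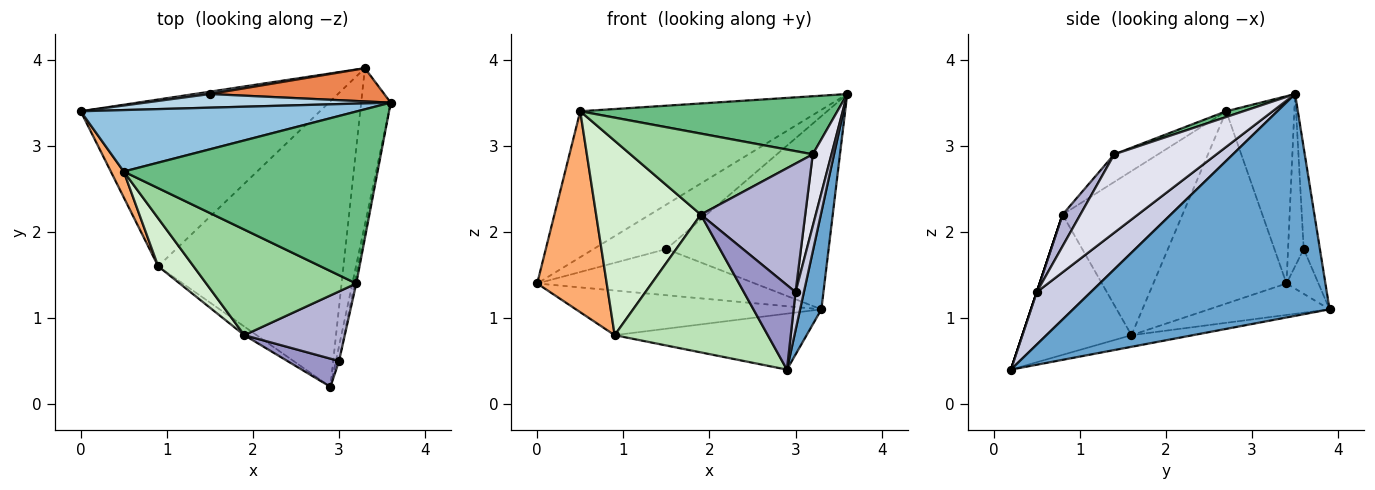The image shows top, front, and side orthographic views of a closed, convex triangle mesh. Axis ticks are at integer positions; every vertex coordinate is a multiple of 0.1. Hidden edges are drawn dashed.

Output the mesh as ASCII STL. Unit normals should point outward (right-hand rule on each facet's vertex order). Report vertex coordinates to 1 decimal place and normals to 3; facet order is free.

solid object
 facet normal 0.988 -0.082 -0.132
  outer loop
   vertex 3.3 3.9 1.1
   vertex 3.6 3.5 3.6
   vertex 2.9 0.2 0.4
  endloop
 endfacet
 facet normal -0.254 0.891 0.376
  outer loop
   vertex 0.5 2.7 3.4
   vertex 3.6 3.5 3.6
   vertex 0.0 3.4 1.4
  endloop
 endfacet
 facet normal -0.201 0.937 0.287
  outer loop
   vertex 1.5 3.6 1.8
   vertex 0.0 3.4 1.4
   vertex 3.6 3.5 3.6
  endloop
 endfacet
 facet normal -0.145 0.988 0.050
  outer loop
   vertex 1.5 3.6 1.8
   vertex 3.3 3.9 1.1
   vertex 0.0 3.4 1.4
  endloop
 endfacet
 facet normal -0.098 0.981 0.169
  outer loop
   vertex 1.5 3.6 1.8
   vertex 3.6 3.5 3.6
   vertex 3.3 3.9 1.1
  endloop
 endfacet
 facet normal -0.885 -0.462 0.059
  outer loop
   vertex 0.9 1.6 0.8
   vertex 0.5 2.7 3.4
   vertex 0.0 3.4 1.4
  endloop
 endfacet
 facet normal -0.126 0.256 -0.958
  outer loop
   vertex 0.9 1.6 0.8
   vertex 0.0 3.4 1.4
   vertex 3.3 3.9 1.1
  endloop
 endfacet
 facet normal -0.062 0.192 -0.979
  outer loop
   vertex 0.9 1.6 0.8
   vertex 3.3 3.9 1.1
   vertex 2.9 0.2 0.4
  endloop
 endfacet
 facet normal 0.021 -0.320 0.947
  outer loop
   vertex 3.2 1.4 2.9
   vertex 3.6 3.5 3.6
   vertex 0.5 2.7 3.4
  endloop
 endfacet
 facet normal -0.145 -0.602 0.785
  outer loop
   vertex 1.9 0.8 2.2
   vertex 3.2 1.4 2.9
   vertex 0.5 2.7 3.4
  endloop
 endfacet
 facet normal -0.580 -0.813 -0.051
  outer loop
   vertex 1.9 0.8 2.2
   vertex 0.9 1.6 0.8
   vertex 2.9 0.2 0.4
  endloop
 endfacet
 facet normal -0.744 -0.649 0.160
  outer loop
   vertex 1.9 0.8 2.2
   vertex 0.5 2.7 3.4
   vertex 0.9 1.6 0.8
  endloop
 endfacet
 facet normal 0.000 -0.949 0.316
  outer loop
   vertex 3.0 0.5 1.3
   vertex 1.9 0.8 2.2
   vertex 2.9 0.2 0.4
  endloop
 endfacet
 facet normal 0.148 -0.870 0.471
  outer loop
   vertex 3.0 0.5 1.3
   vertex 3.2 1.4 2.9
   vertex 1.9 0.8 2.2
  endloop
 endfacet
 facet normal 0.987 -0.152 -0.059
  outer loop
   vertex 3.0 0.5 1.3
   vertex 2.9 0.2 0.4
   vertex 3.6 3.5 3.6
  endloop
 endfacet
 facet normal 0.983 -0.180 -0.022
  outer loop
   vertex 3.0 0.5 1.3
   vertex 3.6 3.5 3.6
   vertex 3.2 1.4 2.9
  endloop
 endfacet
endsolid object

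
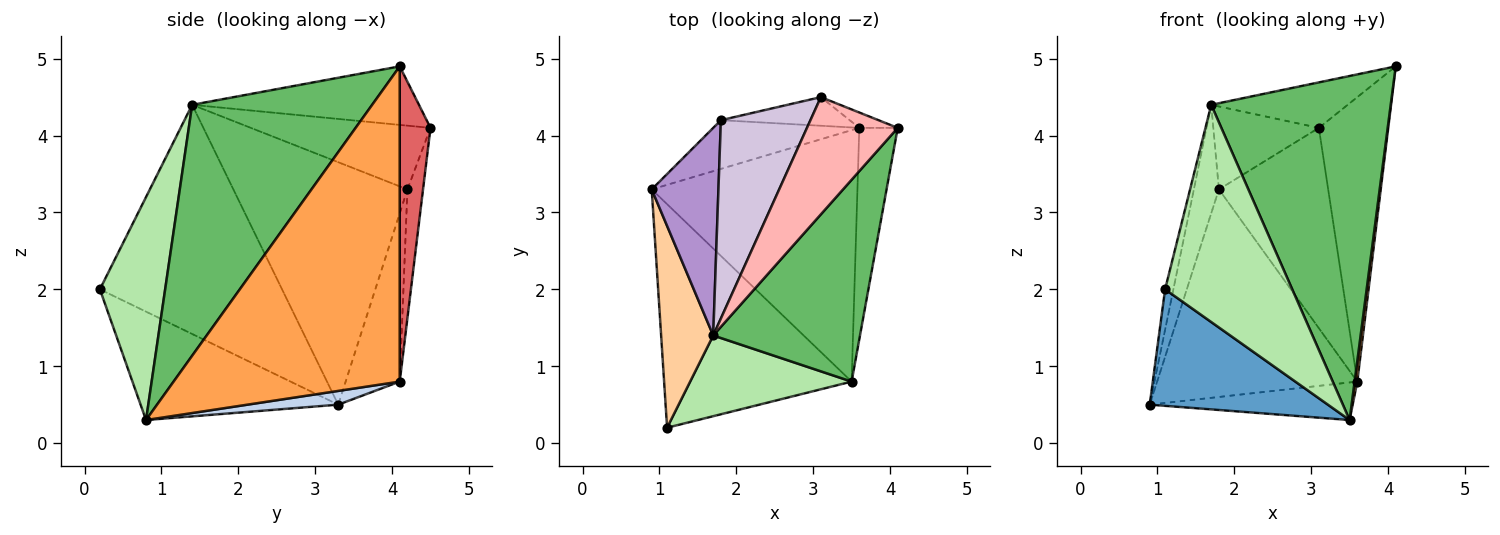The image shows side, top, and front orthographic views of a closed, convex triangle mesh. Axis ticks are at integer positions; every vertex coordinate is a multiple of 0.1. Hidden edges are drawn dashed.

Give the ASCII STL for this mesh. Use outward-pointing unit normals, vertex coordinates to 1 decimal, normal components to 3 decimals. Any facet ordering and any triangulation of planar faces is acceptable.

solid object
 facet normal -0.456 -0.411 -0.789
  outer loop
   vertex 1.1 0.2 2.0
   vertex 0.9 3.3 0.5
   vertex 3.5 0.8 0.3
  endloop
 endfacet
 facet normal 0.066 0.148 -0.987
  outer loop
   vertex 3.6 4.1 0.8
   vertex 3.5 0.8 0.3
   vertex 0.9 3.3 0.5
  endloop
 endfacet
 facet normal 0.993 -0.012 -0.121
  outer loop
   vertex 3.6 4.1 0.8
   vertex 4.1 4.1 4.9
   vertex 3.5 0.8 0.3
  endloop
 endfacet
 facet normal -0.974 0.044 0.221
  outer loop
   vertex 1.7 1.4 4.4
   vertex 0.9 3.3 0.5
   vertex 1.1 0.2 2.0
  endloop
 endfacet
 facet normal 0.654 -0.652 0.383
  outer loop
   vertex 1.7 1.4 4.4
   vertex 3.5 0.8 0.3
   vertex 4.1 4.1 4.9
  endloop
 endfacet
 facet normal 0.434 -0.845 0.314
  outer loop
   vertex 1.7 1.4 4.4
   vertex 1.1 0.2 2.0
   vertex 3.5 0.8 0.3
  endloop
 endfacet
 facet normal 0.405 0.913 -0.049
  outer loop
   vertex 3.1 4.5 4.1
   vertex 4.1 4.1 4.9
   vertex 3.6 4.1 0.8
  endloop
 endfacet
 facet normal -0.515 0.310 0.799
  outer loop
   vertex 3.1 4.5 4.1
   vertex 1.7 1.4 4.4
   vertex 4.1 4.1 4.9
  endloop
 endfacet
 facet normal -0.955 0.137 0.263
  outer loop
   vertex 1.8 4.2 3.3
   vertex 0.9 3.3 0.5
   vertex 1.7 1.4 4.4
  endloop
 endfacet
 facet normal -0.549 0.323 0.771
  outer loop
   vertex 1.8 4.2 3.3
   vertex 1.7 1.4 4.4
   vertex 3.1 4.5 4.1
  endloop
 endfacet
 facet normal -0.254 0.942 -0.221
  outer loop
   vertex 1.8 4.2 3.3
   vertex 3.6 4.1 0.8
   vertex 0.9 3.3 0.5
  endloop
 endfacet
 facet normal -0.140 0.980 -0.140
  outer loop
   vertex 1.8 4.2 3.3
   vertex 3.1 4.5 4.1
   vertex 3.6 4.1 0.8
  endloop
 endfacet
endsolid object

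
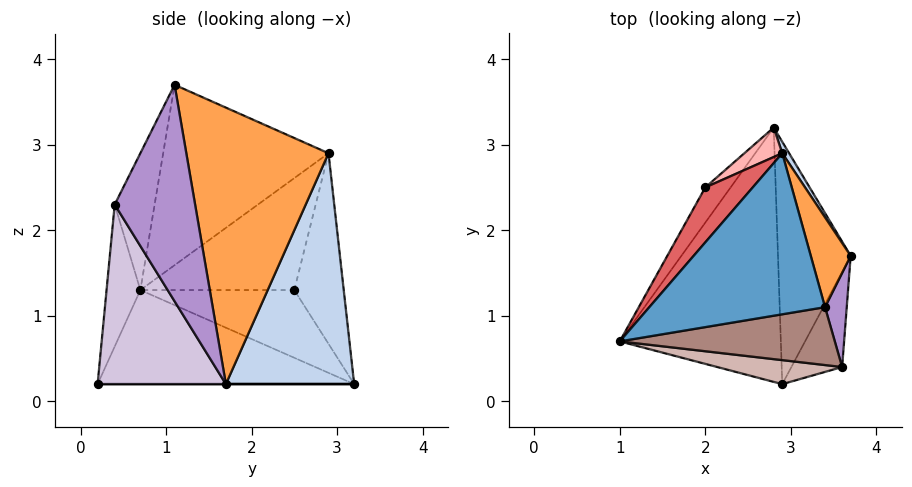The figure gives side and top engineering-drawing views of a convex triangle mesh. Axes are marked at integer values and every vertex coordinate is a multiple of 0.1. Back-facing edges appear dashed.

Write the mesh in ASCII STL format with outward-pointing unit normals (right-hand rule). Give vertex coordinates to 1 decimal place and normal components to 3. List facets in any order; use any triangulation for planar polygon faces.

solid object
 facet normal -0.712 0.110 0.694
  outer loop
   vertex 2.9 2.9 2.9
   vertex 1.0 0.7 1.3
   vertex 3.4 1.1 3.7
  endloop
 endfacet
 facet normal 0.857 0.514 0.025
  outer loop
   vertex 2.9 2.9 2.9
   vertex 3.7 1.7 0.2
   vertex 2.8 3.2 0.2
  endloop
 endfacet
 facet normal 0.938 0.321 0.135
  outer loop
   vertex 2.9 2.9 2.9
   vertex 3.4 1.1 3.7
   vertex 3.7 1.7 0.2
  endloop
 endfacet
 facet normal -0.504 -0.017 -0.863
  outer loop
   vertex 2.9 0.2 0.2
   vertex 1.0 0.7 1.3
   vertex 2.8 3.2 0.2
  endloop
 endfacet
 facet normal 0.000 0.000 -1.000
  outer loop
   vertex 2.9 0.2 0.2
   vertex 2.8 3.2 0.2
   vertex 3.7 1.7 0.2
  endloop
 endfacet
 facet normal -0.831 0.462 -0.311
  outer loop
   vertex 2.0 2.5 1.3
   vertex 2.8 3.2 0.2
   vertex 1.0 0.7 1.3
  endloop
 endfacet
 facet normal -0.820 0.455 0.347
  outer loop
   vertex 2.0 2.5 1.3
   vertex 1.0 0.7 1.3
   vertex 2.9 2.9 2.9
  endloop
 endfacet
 facet normal -0.563 0.819 0.112
  outer loop
   vertex 2.0 2.5 1.3
   vertex 2.9 2.9 2.9
   vertex 2.8 3.2 0.2
  endloop
 endfacet
 facet normal 0.991 0.084 0.099
  outer loop
   vertex 3.6 0.4 2.3
   vertex 3.7 1.7 0.2
   vertex 3.4 1.1 3.7
  endloop
 endfacet
 facet normal 0.856 -0.457 -0.242
  outer loop
   vertex 3.6 0.4 2.3
   vertex 2.9 0.2 0.2
   vertex 3.7 1.7 0.2
  endloop
 endfacet
 facet normal -0.256 -0.879 0.403
  outer loop
   vertex 3.6 0.4 2.3
   vertex 3.4 1.1 3.7
   vertex 1.0 0.7 1.3
  endloop
 endfacet
 facet normal -0.170 -0.974 0.149
  outer loop
   vertex 3.6 0.4 2.3
   vertex 1.0 0.7 1.3
   vertex 2.9 0.2 0.2
  endloop
 endfacet
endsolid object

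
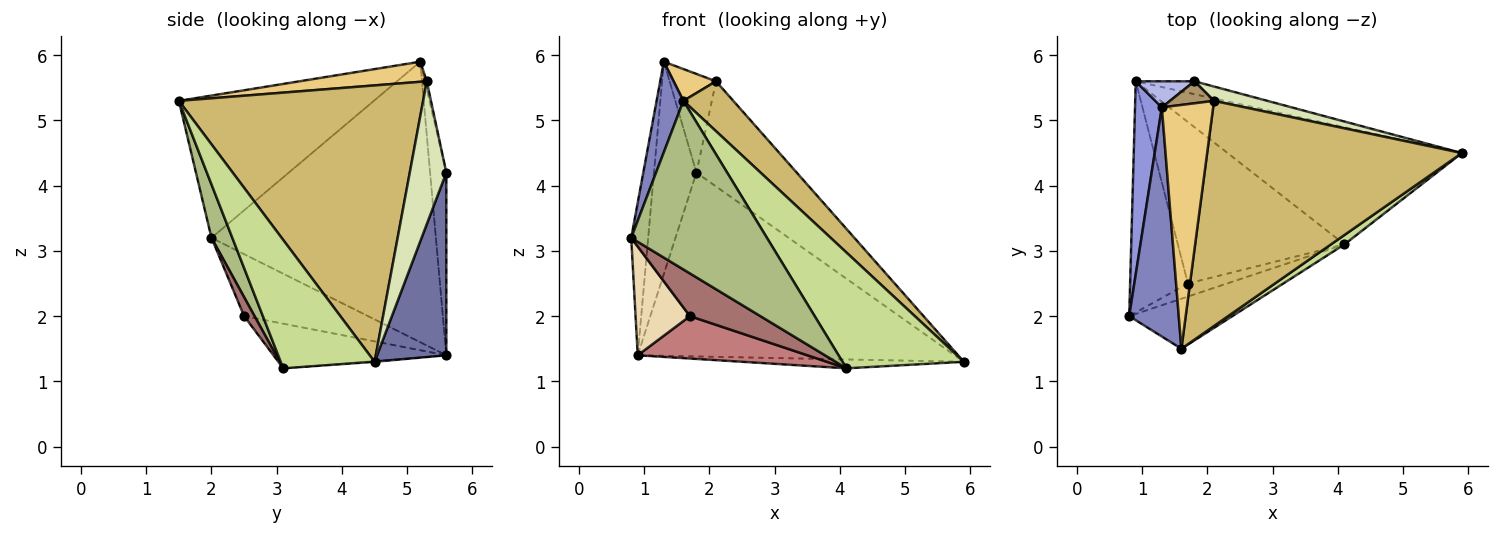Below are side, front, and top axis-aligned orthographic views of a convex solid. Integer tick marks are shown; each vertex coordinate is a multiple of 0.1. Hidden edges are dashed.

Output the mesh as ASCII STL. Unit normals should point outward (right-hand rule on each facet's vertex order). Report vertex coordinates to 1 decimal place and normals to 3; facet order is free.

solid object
 facet normal 0.213 0.975 -0.068
  outer loop
   vertex 0.9 5.6 1.4
   vertex 1.8 5.6 4.2
   vertex 5.9 4.5 1.3
  endloop
 endfacet
 facet normal -0.937 -0.129 0.326
  outer loop
   vertex 1.3 5.2 5.9
   vertex 0.8 2.0 3.2
   vertex 1.6 1.5 5.3
  endloop
 endfacet
 facet normal -0.993 0.075 0.095
  outer loop
   vertex 1.3 5.2 5.9
   vertex 0.9 5.6 1.4
   vertex 0.8 2.0 3.2
  endloop
 endfacet
 facet normal -0.355 0.928 0.114
  outer loop
   vertex 1.3 5.2 5.9
   vertex 1.8 5.6 4.2
   vertex 0.9 5.6 1.4
  endloop
 endfacet
 facet normal -0.003 0.076 -0.997
  outer loop
   vertex 4.1 3.1 1.2
   vertex 0.9 5.6 1.4
   vertex 5.9 4.5 1.3
  endloop
 endfacet
 facet normal 0.146 -0.948 -0.281
  outer loop
   vertex 4.1 3.1 1.2
   vertex 1.6 1.5 5.3
   vertex 0.8 2.0 3.2
  endloop
 endfacet
 facet normal 0.610 -0.789 0.064
  outer loop
   vertex 4.1 3.1 1.2
   vertex 5.9 4.5 1.3
   vertex 1.6 1.5 5.3
  endloop
 endfacet
 facet normal 0.340 0.932 0.127
  outer loop
   vertex 2.1 5.3 5.6
   vertex 5.9 4.5 1.3
   vertex 1.8 5.6 4.2
  endloop
 endfacet
 facet normal -0.040 0.975 0.218
  outer loop
   vertex 2.1 5.3 5.6
   vertex 1.8 5.6 4.2
   vertex 1.3 5.2 5.9
  endloop
 endfacet
 facet normal 0.727 -0.149 0.670
  outer loop
   vertex 2.1 5.3 5.6
   vertex 1.6 1.5 5.3
   vertex 5.9 4.5 1.3
  endloop
 endfacet
 facet normal 0.362 -0.121 0.924
  outer loop
   vertex 2.1 5.3 5.6
   vertex 1.3 5.2 5.9
   vertex 1.6 1.5 5.3
  endloop
 endfacet
 facet normal -0.696 -0.305 -0.650
  outer loop
   vertex 1.7 2.5 2.0
   vertex 0.8 2.0 3.2
   vertex 0.9 5.6 1.4
  endloop
 endfacet
 facet normal 0.140 -0.947 -0.289
  outer loop
   vertex 1.7 2.5 2.0
   vertex 4.1 3.1 1.2
   vertex 0.8 2.0 3.2
  endloop
 endfacet
 facet normal -0.251 -0.246 -0.936
  outer loop
   vertex 1.7 2.5 2.0
   vertex 0.9 5.6 1.4
   vertex 4.1 3.1 1.2
  endloop
 endfacet
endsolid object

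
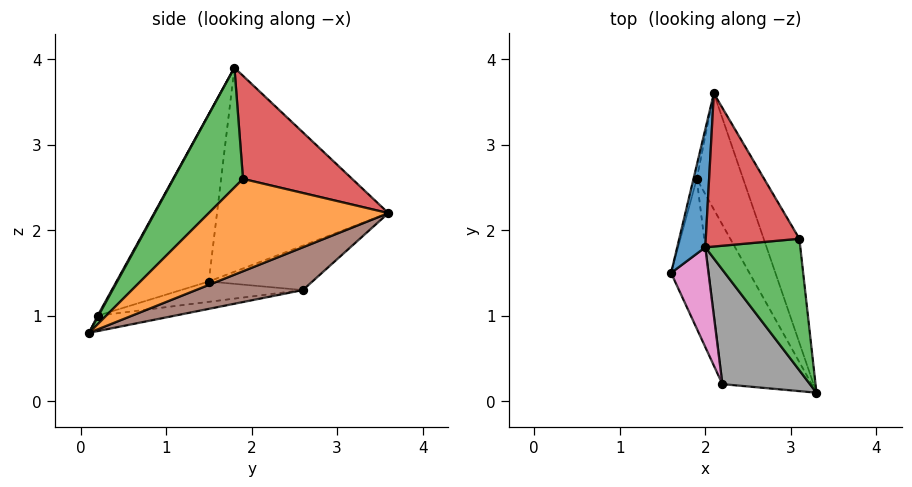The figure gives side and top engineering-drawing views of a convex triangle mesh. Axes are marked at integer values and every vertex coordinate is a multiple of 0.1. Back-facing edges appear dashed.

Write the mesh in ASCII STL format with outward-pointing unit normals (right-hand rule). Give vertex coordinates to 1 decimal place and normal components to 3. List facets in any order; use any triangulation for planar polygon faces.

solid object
 facet normal -0.974 0.181 0.134
  outer loop
   vertex 2.0 1.8 3.9
   vertex 2.1 3.6 2.2
   vertex 1.6 1.5 1.4
  endloop
 endfacet
 facet normal 0.846 0.421 -0.327
  outer loop
   vertex 3.1 1.9 2.6
   vertex 3.3 0.1 0.8
   vertex 2.1 3.6 2.2
  endloop
 endfacet
 facet normal 0.691 -0.471 0.548
  outer loop
   vertex 3.1 1.9 2.6
   vertex 2.0 1.8 3.9
   vertex 3.3 0.1 0.8
  endloop
 endfacet
 facet normal 0.637 0.510 0.578
  outer loop
   vertex 3.1 1.9 2.6
   vertex 2.1 3.6 2.2
   vertex 2.0 1.8 3.9
  endloop
 endfacet
 facet normal -0.964 0.256 -0.071
  outer loop
   vertex 1.9 2.6 1.3
   vertex 1.6 1.5 1.4
   vertex 2.1 3.6 2.2
  endloop
 endfacet
 facet normal 0.599 0.466 -0.651
  outer loop
   vertex 1.9 2.6 1.3
   vertex 2.1 3.6 2.2
   vertex 3.3 0.1 0.8
  endloop
 endfacet
 facet normal -0.867 -0.460 0.194
  outer loop
   vertex 2.2 0.2 1.0
   vertex 2.0 1.8 3.9
   vertex 1.6 1.5 1.4
  endloop
 endfacet
 facet normal 0.008 -0.875 0.484
  outer loop
   vertex 2.2 0.2 1.0
   vertex 3.3 0.1 0.8
   vertex 2.0 1.8 3.9
  endloop
 endfacet
 facet normal -0.476 0.050 -0.878
  outer loop
   vertex 2.2 0.2 1.0
   vertex 1.6 1.5 1.4
   vertex 1.9 2.6 1.3
  endloop
 endfacet
 facet normal -0.169 0.101 -0.980
  outer loop
   vertex 2.2 0.2 1.0
   vertex 1.9 2.6 1.3
   vertex 3.3 0.1 0.8
  endloop
 endfacet
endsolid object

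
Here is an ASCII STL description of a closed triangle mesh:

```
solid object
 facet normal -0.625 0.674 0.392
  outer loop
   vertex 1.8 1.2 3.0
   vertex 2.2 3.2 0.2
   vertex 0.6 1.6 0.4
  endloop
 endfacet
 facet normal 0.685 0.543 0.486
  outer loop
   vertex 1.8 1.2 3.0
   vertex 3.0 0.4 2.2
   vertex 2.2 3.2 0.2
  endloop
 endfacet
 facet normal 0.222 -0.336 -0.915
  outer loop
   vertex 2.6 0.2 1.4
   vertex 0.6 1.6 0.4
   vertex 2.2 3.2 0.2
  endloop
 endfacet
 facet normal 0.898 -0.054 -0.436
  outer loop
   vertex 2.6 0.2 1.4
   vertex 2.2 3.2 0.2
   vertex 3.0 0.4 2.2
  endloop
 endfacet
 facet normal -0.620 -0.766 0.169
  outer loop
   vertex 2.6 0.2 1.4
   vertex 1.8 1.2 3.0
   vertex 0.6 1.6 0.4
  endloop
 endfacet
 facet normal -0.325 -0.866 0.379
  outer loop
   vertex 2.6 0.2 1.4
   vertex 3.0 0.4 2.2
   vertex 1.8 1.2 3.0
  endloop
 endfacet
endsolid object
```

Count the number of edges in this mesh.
9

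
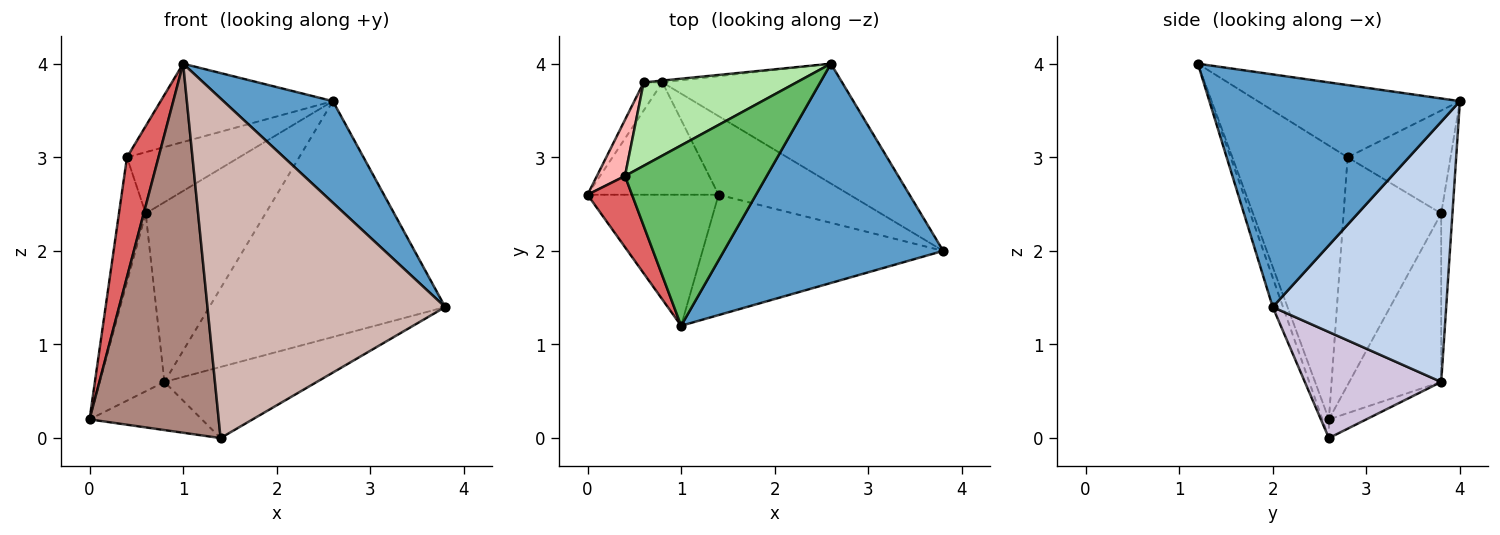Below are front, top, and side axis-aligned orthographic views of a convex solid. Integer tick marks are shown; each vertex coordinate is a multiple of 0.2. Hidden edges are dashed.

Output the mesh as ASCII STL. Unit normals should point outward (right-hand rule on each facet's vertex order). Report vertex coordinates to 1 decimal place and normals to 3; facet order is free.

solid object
 facet normal 0.694 -0.303 0.654
  outer loop
   vertex 1.0 1.2 4.0
   vertex 3.8 2.0 1.4
   vertex 2.6 4.0 3.6
  endloop
 endfacet
 facet normal 0.548 0.746 -0.379
  outer loop
   vertex 0.8 3.8 0.6
   vertex 2.6 4.0 3.6
   vertex 3.8 2.0 1.4
  endloop
 endfacet
 facet normal -0.814 0.573 -0.090
  outer loop
   vertex 0.8 3.8 0.6
   vertex 0.0 2.6 0.2
   vertex 0.6 3.8 2.4
  endloop
 endfacet
 facet normal -0.093 0.996 -0.010
  outer loop
   vertex 0.8 3.8 0.6
   vertex 0.6 3.8 2.4
   vertex 2.6 4.0 3.6
  endloop
 endfacet
 facet normal -0.423 0.361 0.831
  outer loop
   vertex 0.4 2.8 3.0
   vertex 1.0 1.2 4.0
   vertex 2.6 4.0 3.6
  endloop
 endfacet
 facet normal -0.477 0.520 0.708
  outer loop
   vertex 0.4 2.8 3.0
   vertex 2.6 4.0 3.6
   vertex 0.6 3.8 2.4
  endloop
 endfacet
 facet normal -0.953 -0.261 0.155
  outer loop
   vertex 0.4 2.8 3.0
   vertex 0.0 2.6 0.2
   vertex 1.0 1.2 4.0
  endloop
 endfacet
 facet normal -0.958 0.262 0.118
  outer loop
   vertex 0.4 2.8 3.0
   vertex 0.6 3.8 2.4
   vertex 0.0 2.6 0.2
  endloop
 endfacet
 facet normal -0.130 0.391 -0.911
  outer loop
   vertex 1.4 2.6 0.0
   vertex 0.0 2.6 0.2
   vertex 0.8 3.8 0.6
  endloop
 endfacet
 facet normal 0.515 0.575 -0.636
  outer loop
   vertex 1.4 2.6 0.0
   vertex 0.8 3.8 0.6
   vertex 3.8 2.0 1.4
  endloop
 endfacet
 facet normal -0.048 -0.941 -0.334
  outer loop
   vertex 1.4 2.6 0.0
   vertex 1.0 1.2 4.0
   vertex 0.0 2.6 0.2
  endloop
 endfacet
 facet normal -0.041 -0.942 -0.334
  outer loop
   vertex 1.4 2.6 0.0
   vertex 3.8 2.0 1.4
   vertex 1.0 1.2 4.0
  endloop
 endfacet
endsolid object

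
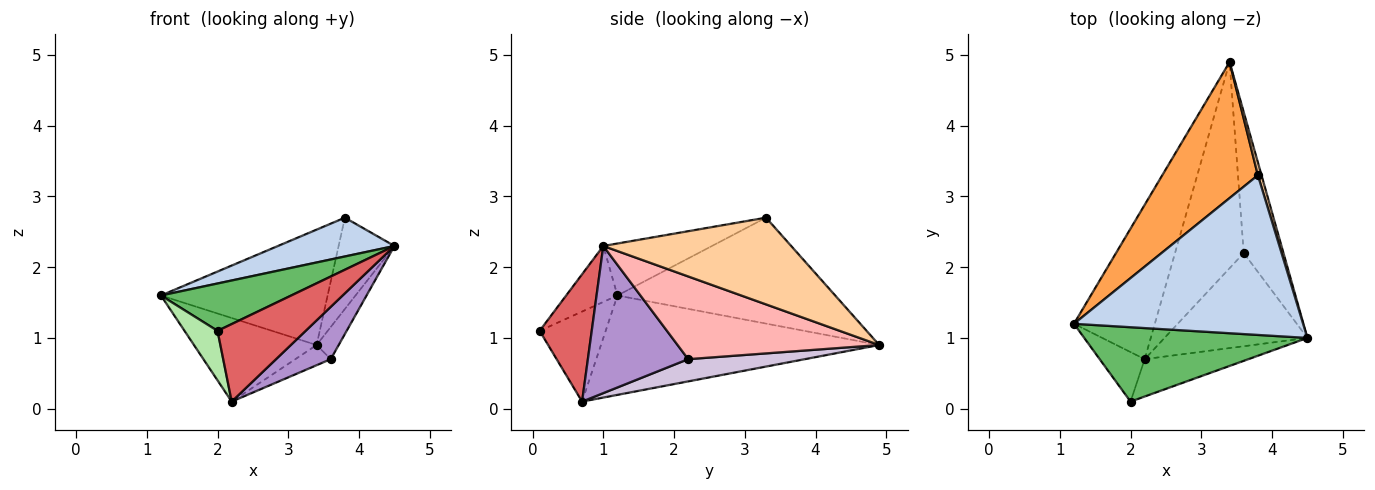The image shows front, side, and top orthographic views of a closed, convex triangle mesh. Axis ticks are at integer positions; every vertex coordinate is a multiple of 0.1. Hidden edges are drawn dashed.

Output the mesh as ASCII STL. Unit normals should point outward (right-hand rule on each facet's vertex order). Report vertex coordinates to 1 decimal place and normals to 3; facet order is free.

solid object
 facet normal -0.734 0.323 -0.597
  outer loop
   vertex 2.2 0.7 0.1
   vertex 1.2 1.2 1.6
   vertex 3.4 4.9 0.9
  endloop
 endfacet
 facet normal -0.215 -0.231 0.949
  outer loop
   vertex 3.8 3.3 2.7
   vertex 1.2 1.2 1.6
   vertex 4.5 1.0 2.3
  endloop
 endfacet
 facet normal -0.645 0.494 0.583
  outer loop
   vertex 3.8 3.3 2.7
   vertex 3.4 4.9 0.9
   vertex 1.2 1.2 1.6
  endloop
 endfacet
 facet normal 0.958 0.285 0.040
  outer loop
   vertex 3.8 3.3 2.7
   vertex 4.5 1.0 2.3
   vertex 3.4 4.9 0.9
  endloop
 endfacet
 facet normal -0.207 -0.526 0.825
  outer loop
   vertex 2.0 0.1 1.1
   vertex 4.5 1.0 2.3
   vertex 1.2 1.2 1.6
  endloop
 endfacet
 facet normal -0.816 -0.408 -0.408
  outer loop
   vertex 2.0 0.1 1.1
   vertex 1.2 1.2 1.6
   vertex 2.2 0.7 0.1
  endloop
 endfacet
 facet normal 0.470 -0.795 -0.383
  outer loop
   vertex 2.0 0.1 1.1
   vertex 2.2 0.7 0.1
   vertex 4.5 1.0 2.3
  endloop
 endfacet
 facet normal 0.897 0.098 -0.431
  outer loop
   vertex 3.6 2.2 0.7
   vertex 3.4 4.9 0.9
   vertex 4.5 1.0 2.3
  endloop
 endfacet
 facet normal 0.668 -0.364 -0.649
  outer loop
   vertex 3.6 2.2 0.7
   vertex 4.5 1.0 2.3
   vertex 2.2 0.7 0.1
  endloop
 endfacet
 facet normal 0.306 0.093 -0.947
  outer loop
   vertex 3.6 2.2 0.7
   vertex 2.2 0.7 0.1
   vertex 3.4 4.9 0.9
  endloop
 endfacet
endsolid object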